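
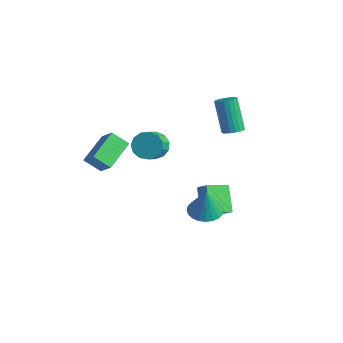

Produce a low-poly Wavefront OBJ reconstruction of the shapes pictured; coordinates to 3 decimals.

v -3.959 -3.311 0.523
v -2.959 -3.391 1.442
v -4.558 -1.535 1.33
v -3.558 -1.616 2.249
v -3.202 -2.704 -0.249
v -2.202 -2.785 0.67
v -3.801 -0.929 0.558
v -2.801 -1.009 1.477
v 0.349 1.522 -3.978
v -0.775 2.204 -2.662
v 0.559 2.987 -4.558
v -0.565 3.669 -3.242
v 1.025 1.631 -3.458
v -0.099 2.313 -2.142
v 1.235 3.096 -4.038
v 0.111 3.778 -2.722
v 2.395 0.059 -1.562
v 3.341 -0.223 -1.722
v 2.645 -0.119 0.222
v 3.382 0.164 -1.689
v 3.272 0.534 -1.637
v 3.029 0.833 -1.573
v 2.689 1.013 -1.508
v 2.305 1.049 -1.45
v 1.934 0.933 -1.41
v 1.634 0.685 -1.393
v 1.45 0.341 -1.402
v 1.409 -0.045 -1.435
v 1.519 -0.416 -1.487
v 1.762 -0.715 -1.551
v 2.101 -0.895 -1.616
v 2.486 -0.931 -1.673
v 2.856 -0.815 -1.714
v 3.157 -0.567 -1.731
v -2.196 0.241 1.074
v -1.581 0.847 1.419
v -1.109 -0.015 2.091
v -1.724 -0.621 1.746
v -1.999 0.864 1.735
v -1.526 0.003 2.407
v -2.479 0.684 1.842
v -2.006 -0.178 2.513
v -2.869 0.362 1.704
v -2.397 -0.499 2.376
v -3.046 0.003 1.367
v -2.574 -0.859 2.038
v -2.953 -0.282 0.937
v -2.481 -1.143 1.608
v -2.62 -0.4 0.55
v -2.147 -1.262 1.221
v -2.152 -0.315 0.33
v -1.679 -1.176 1.001
v -1.698 -0.053 0.346
v -1.226 -0.915 1.017
v -1.402 0.302 0.594
v -0.93 -0.56 1.265
v -1.359 0.637 0.994
v -0.886 -0.224 1.665
v 0.775 3.464 2.434
v 1.28 3.188 2.735
v 0.291 3.479 4.667
v -0.215 3.756 4.366
v 1.352 3.449 2.732
v 0.363 3.74 4.664
v 1.324 3.712 2.678
v 0.334 4.003 4.61
v 1.201 3.932 2.582
v 0.211 4.224 4.514
v 1.004 4.072 2.46
v 0.015 4.363 4.392
v 0.768 4.106 2.334
v -0.222 4.398 4.265
v 0.532 4.03 2.225
v -0.457 4.321 4.156
v 0.339 3.855 2.152
v -0.65 4.147 4.084
v 0.221 3.613 2.128
v -0.768 3.905 4.06
v 0.199 3.346 2.157
v -0.791 3.637 4.089
v 0.276 3.098 2.234
v -0.713 3.39 4.166
v 0.44 2.914 2.345
v -0.55 3.206 4.277
v 0.661 2.825 2.472
v -0.328 3.117 4.404
v 0.902 2.847 2.593
v -0.087 3.138 4.524
v 1.121 2.975 2.685
v 0.132 3.267 4.617
f 2 4 1
f 5 2 1
f 1 4 3
f 3 5 1
f 2 8 4
f 6 2 5
f 6 8 2
f 4 8 3
f 7 5 3
f 3 8 7
f 7 6 5
f 8 6 7
f 10 12 9
f 13 10 9
f 9 12 11
f 11 13 9
f 10 16 12
f 14 10 13
f 14 16 10
f 12 16 11
f 15 13 11
f 11 16 15
f 15 14 13
f 16 14 15
f 18 17 20
f 18 20 19
f 20 17 21
f 20 21 19
f 21 17 22
f 21 22 19
f 22 17 23
f 22 23 19
f 23 17 24
f 23 24 19
f 24 17 25
f 24 25 19
f 25 17 26
f 25 26 19
f 26 17 27
f 26 27 19
f 27 17 28
f 27 28 19
f 28 17 29
f 28 29 19
f 29 17 30
f 29 30 19
f 30 17 31
f 30 31 19
f 31 17 32
f 31 32 19
f 32 17 33
f 32 33 19
f 33 17 34
f 33 34 19
f 34 17 18
f 34 18 19
f 36 35 39
f 36 39 37
f 37 39 40
f 37 40 38
f 39 35 41
f 39 41 40
f 40 41 42
f 40 42 38
f 41 35 43
f 41 43 42
f 42 43 44
f 42 44 38
f 43 35 45
f 43 45 44
f 44 45 46
f 44 46 38
f 45 35 47
f 45 47 46
f 46 47 48
f 46 48 38
f 47 35 49
f 47 49 48
f 48 49 50
f 48 50 38
f 49 35 51
f 49 51 50
f 50 51 52
f 50 52 38
f 51 35 53
f 51 53 52
f 52 53 54
f 52 54 38
f 53 35 55
f 53 55 54
f 54 55 56
f 54 56 38
f 55 35 57
f 55 57 56
f 56 57 58
f 56 58 38
f 57 35 36
f 57 36 58
f 58 36 37
f 58 37 38
f 60 59 63
f 60 63 61
f 61 63 64
f 61 64 62
f 63 59 65
f 63 65 64
f 64 65 66
f 64 66 62
f 65 59 67
f 65 67 66
f 66 67 68
f 66 68 62
f 67 59 69
f 67 69 68
f 68 69 70
f 68 70 62
f 69 59 71
f 69 71 70
f 70 71 72
f 70 72 62
f 71 59 73
f 71 73 72
f 72 73 74
f 72 74 62
f 73 59 75
f 73 75 74
f 74 75 76
f 74 76 62
f 75 59 77
f 75 77 76
f 76 77 78
f 76 78 62
f 77 59 79
f 77 79 78
f 78 79 80
f 78 80 62
f 79 59 81
f 79 81 80
f 80 81 82
f 80 82 62
f 81 59 83
f 81 83 82
f 82 83 84
f 82 84 62
f 83 59 85
f 83 85 84
f 84 85 86
f 84 86 62
f 85 59 87
f 85 87 86
f 86 87 88
f 86 88 62
f 87 59 89
f 87 89 88
f 88 89 90
f 88 90 62
f 89 59 60
f 89 60 90
f 90 60 61
f 90 61 62



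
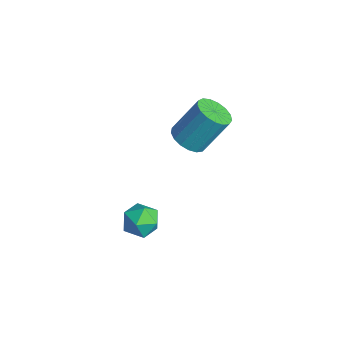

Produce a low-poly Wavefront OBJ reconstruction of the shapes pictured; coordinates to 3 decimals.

v 1.498 -0.757 2.09
v 2.319 -0.642 2.048
v 1.681 -1.718 3.012
v 2.502 -1.603 2.97
v 2.017 -1.016 3.303
v 1.904 -0.423 2.733
v 2.096 -1.937 2.327
v 1.983 -1.344 1.757
v 2.689 -1.371 2.194
v 2.64 -0.802 2.797
v 1.36 -1.558 2.263
v 1.311 -0.989 2.866
v -2.164 2.892 1.865
v -1.671 2.296 2.193
v -1.442 3.373 3.803
v -1.936 3.968 3.475
v -1.415 2.536 1.996
v -1.186 3.613 3.606
v -1.331 2.857 1.77
v -1.102 3.934 3.379
v -1.438 3.186 1.565
v -1.209 4.263 3.174
v -1.711 3.448 1.429
v -1.482 4.525 3.038
v -2.088 3.582 1.393
v -1.859 4.659 3.002
v -2.483 3.558 1.465
v -2.254 4.635 3.074
v -2.805 3.381 1.629
v -2.576 4.458 3.238
v -2.98 3.092 1.847
v -2.751 4.169 3.457
v -2.968 2.757 2.069
v -2.739 3.834 3.679
v -2.772 2.453 2.245
v -2.543 3.53 3.854
v -2.437 2.25 2.334
v -2.208 3.327 3.943
v -2.04 2.193 2.315
v -1.811 3.27 3.924
f 1 12 6
f 1 6 2
f 1 2 8
f 1 8 11
f 1 11 12
f 2 6 10
f 6 12 5
f 12 11 3
f 11 8 7
f 8 2 9
f 4 10 5
f 4 5 3
f 4 3 7
f 4 7 9
f 4 9 10
f 5 10 6
f 3 5 12
f 7 3 11
f 9 7 8
f 10 9 2
f 14 13 17
f 14 17 15
f 15 17 18
f 15 18 16
f 17 13 19
f 17 19 18
f 18 19 20
f 18 20 16
f 19 13 21
f 19 21 20
f 20 21 22
f 20 22 16
f 21 13 23
f 21 23 22
f 22 23 24
f 22 24 16
f 23 13 25
f 23 25 24
f 24 25 26
f 24 26 16
f 25 13 27
f 25 27 26
f 26 27 28
f 26 28 16
f 27 13 29
f 27 29 28
f 28 29 30
f 28 30 16
f 29 13 31
f 29 31 30
f 30 31 32
f 30 32 16
f 31 13 33
f 31 33 32
f 32 33 34
f 32 34 16
f 33 13 35
f 33 35 34
f 34 35 36
f 34 36 16
f 35 13 37
f 35 37 36
f 36 37 38
f 36 38 16
f 37 13 39
f 37 39 38
f 38 39 40
f 38 40 16
f 39 13 14
f 39 14 40
f 40 14 15
f 40 15 16



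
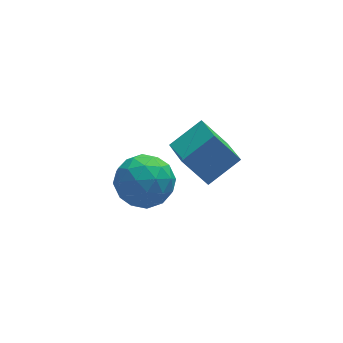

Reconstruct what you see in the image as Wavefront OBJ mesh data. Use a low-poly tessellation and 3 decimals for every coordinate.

v 2.487 1.929 -0.234
v 3.923 2.293 0.641
v 2.475 3.617 -0.916
v 3.911 3.98 -0.041
v 3.429 1.4 -1.559
v 4.865 1.763 -0.684
v 3.417 3.087 -2.241
v 4.853 3.451 -1.366
v -0.699 -0.51 2.706
v 0.318 -0.386 3.349
v 0.002 -2.154 1.911
v 1.019 -2.03 2.554
v -0.019 -2.299 3.112
v -0.453 -1.282 3.603
v 0.773 -1.258 1.657
v 0.339 -0.241 2.148
v 1.228 -0.848 2.7
v 0.738 -1.492 3.599
v -0.418 -1.048 1.661
v -0.908 -1.692 2.56
v -0.253 -0.304 3.097
v 0.573 -2.236 2.163
v -0.038 -2.394 2.491
v 0.56 -2.322 2.868
v -0.705 -0.83 3.247
v -0.108 -0.758 3.624
v -0.306 -1.882 3.485
v 0.428 -1.782 1.636
v 1.025 -1.71 2.013
v -0.24 -0.218 2.392
v 0.358 -0.146 2.769
v 0.626 -0.658 1.775
v 0.88 -0.502 3.094
v 1.293 -1.469 2.626
v 1.148 -1.015 2.099
v 0.893 -0.417 2.388
v 0.592 -0.881 3.622
v 1.005 -1.847 3.155
v 0.394 -2.005 3.483
v 0.139 -1.408 3.772
v 1.127 -1.152 3.241
v -0.685 -0.693 2.105
v -0.272 -1.659 1.638
v 0.181 -1.132 1.488
v -0.074 -0.535 1.777
v -0.973 -1.071 2.634
v -0.56 -2.038 2.166
v -0.573 -2.123 2.872
v -0.828 -1.525 3.161
v -0.807 -1.388 2.019
f 2 4 1
f 5 2 1
f 1 4 3
f 3 5 1
f 2 8 4
f 6 2 5
f 6 8 2
f 4 8 3
f 7 5 3
f 3 8 7
f 7 6 5
f 8 6 7
f 9 46 25
f 46 20 49
f 25 49 14
f 46 49 25
f 9 25 21
f 25 14 26
f 21 26 10
f 25 26 21
f 9 21 30
f 21 10 31
f 30 31 16
f 21 31 30
f 9 30 42
f 30 16 45
f 42 45 19
f 30 45 42
f 9 42 46
f 42 19 50
f 46 50 20
f 42 50 46
f 10 26 37
f 26 14 40
f 37 40 18
f 26 40 37
f 14 49 27
f 49 20 48
f 27 48 13
f 49 48 27
f 20 50 47
f 50 19 43
f 47 43 11
f 50 43 47
f 19 45 44
f 45 16 32
f 44 32 15
f 45 32 44
f 16 31 36
f 31 10 33
f 36 33 17
f 31 33 36
f 12 38 24
f 38 18 39
f 24 39 13
f 38 39 24
f 12 24 22
f 24 13 23
f 22 23 11
f 24 23 22
f 12 22 29
f 22 11 28
f 29 28 15
f 22 28 29
f 12 29 34
f 29 15 35
f 34 35 17
f 29 35 34
f 12 34 38
f 34 17 41
f 38 41 18
f 34 41 38
f 13 39 27
f 39 18 40
f 27 40 14
f 39 40 27
f 11 23 47
f 23 13 48
f 47 48 20
f 23 48 47
f 15 28 44
f 28 11 43
f 44 43 19
f 28 43 44
f 17 35 36
f 35 15 32
f 36 32 16
f 35 32 36
f 18 41 37
f 41 17 33
f 37 33 10
f 41 33 37



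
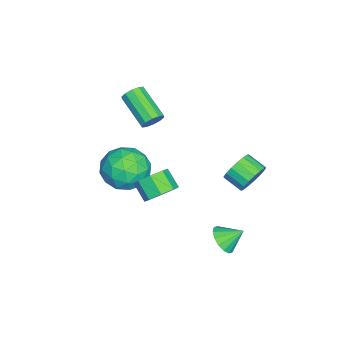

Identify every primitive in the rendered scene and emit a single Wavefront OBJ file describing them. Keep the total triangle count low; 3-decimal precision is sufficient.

v -1.458 -1.381 0.675
v -0.319 -1.688 0.884
v -1.841 -3.192 0.096
v -0.702 -3.499 0.305
v -1.431 -3.241 1.221
v -1.195 -2.122 1.579
v -0.965 -2.758 -0.599
v -0.729 -1.639 -0.241
v -0.014 -2.54 0.097
v -0.302 -2.838 1.222
v -1.858 -2.042 -0.242
v -2.146 -2.34 0.883
v -0.855 -1.375 0.83
v -1.305 -3.505 0.15
v -1.734 -3.353 0.688
v -1.064 -3.534 0.811
v -1.37 -1.63 1.238
v -0.7 -1.811 1.362
v -1.354 -2.724 1.56
v -1.46 -3.069 -0.382
v -0.79 -3.25 -0.258
v -1.096 -1.346 0.169
v -0.426 -1.527 0.292
v -0.806 -2.156 -0.58
v -0.006 -2.057 0.491
v -0.231 -3.121 0.151
v -0.386 -2.686 -0.381
v -0.247 -2.028 -0.17
v -0.176 -2.232 1.152
v -0.401 -3.297 0.812
v -0.829 -3.145 1.35
v -0.69 -2.487 1.56
v 0.004 -2.733 0.69
v -1.759 -1.583 0.168
v -1.984 -2.648 -0.172
v -1.47 -2.393 -0.58
v -1.331 -1.735 -0.37
v -1.929 -1.759 0.829
v -2.154 -2.823 0.489
v -1.913 -2.852 1.15
v -1.774 -2.194 1.361
v -2.164 -2.147 0.29
v -1.871 -1.38 3.261
v -1.415 -1.593 3.528
v -2.473 -2.754 4.407
v -2.929 -2.54 4.139
v -1.542 -1.329 3.723
v -2.6 -2.49 4.602
v -1.794 -1.085 3.742
v -2.853 -2.245 4.621
v -2.076 -0.953 3.577
v -3.135 -2.113 4.456
v -2.279 -0.984 3.291
v -3.338 -2.144 4.17
v -2.327 -1.166 2.993
v -3.385 -2.327 3.872
v -2.2 -1.43 2.798
v -3.258 -2.591 3.677
v -1.947 -1.675 2.779
v -3.006 -2.835 3.658
v -1.665 -1.807 2.944
v -2.724 -2.967 3.823
v -1.462 -1.776 3.23
v -2.521 -2.936 4.109
v 2.273 2.601 -0.3
v 2.735 2.322 0.192
v 2.107 3.419 0.32
v 2.95 2.536 -0.033
v 2.983 2.768 -0.329
v 2.827 2.955 -0.618
v 2.522 3.047 -0.822
v 2.151 3.02 -0.885
v 1.812 2.88 -0.792
v 1.597 2.666 -0.567
v 1.563 2.434 -0.271
v 1.72 2.247 0.018
v 2.025 2.155 0.221
v 2.396 2.182 0.285
v -1.484 3.142 0.534
v -1.038 3.27 1.197
v -1.409 2.426 1.61
v -1.856 2.298 0.946
v -1.371 3.453 1.273
v -1.742 2.61 1.685
v -1.73 3.565 1.179
v -2.101 2.722 1.592
v -2.033 3.581 0.937
v -2.404 2.737 1.35
v -2.21 3.495 0.603
v -2.581 2.651 1.016
v -2.221 3.329 0.253
v -2.592 2.485 0.666
v -2.063 3.12 -0.033
v -2.434 2.276 0.38
v -1.773 2.916 -0.189
v -2.144 2.072 0.224
v -1.416 2.763 -0.179
v -1.788 1.92 0.233
v -1.076 2.698 -0.006
v -1.447 1.854 0.406
v -0.828 2.734 0.29
v -1.2 1.89 0.703
v -0.731 2.864 0.642
v -1.103 2.02 1.055
v -0.807 3.057 0.97
v -1.178 2.213 1.382
v 2.055 -0.066 2.001
v 2.618 0.052 2.543
v 2.107 -0.537 3.201
v 1.545 -0.654 2.659
v 2.178 0.466 2.572
v 1.668 -0.123 3.23
v 1.667 0.569 2.267
v 1.156 -0.02 2.925
v 1.383 0.3 1.806
v 0.872 -0.289 2.464
v 1.493 -0.183 1.459
v 0.982 -0.772 2.117
v 1.932 -0.597 1.43
v 1.422 -1.186 2.088
v 2.444 -0.7 1.735
v 1.933 -1.289 2.393
v 2.728 -0.431 2.196
v 2.217 -1.02 2.854
f 1 38 17
f 38 12 41
f 17 41 6
f 38 41 17
f 1 17 13
f 17 6 18
f 13 18 2
f 17 18 13
f 1 13 22
f 13 2 23
f 22 23 8
f 13 23 22
f 1 22 34
f 22 8 37
f 34 37 11
f 22 37 34
f 1 34 38
f 34 11 42
f 38 42 12
f 34 42 38
f 2 18 29
f 18 6 32
f 29 32 10
f 18 32 29
f 6 41 19
f 41 12 40
f 19 40 5
f 41 40 19
f 12 42 39
f 42 11 35
f 39 35 3
f 42 35 39
f 11 37 36
f 37 8 24
f 36 24 7
f 37 24 36
f 8 23 28
f 23 2 25
f 28 25 9
f 23 25 28
f 4 30 16
f 30 10 31
f 16 31 5
f 30 31 16
f 4 16 14
f 16 5 15
f 14 15 3
f 16 15 14
f 4 14 21
f 14 3 20
f 21 20 7
f 14 20 21
f 4 21 26
f 21 7 27
f 26 27 9
f 21 27 26
f 4 26 30
f 26 9 33
f 30 33 10
f 26 33 30
f 5 31 19
f 31 10 32
f 19 32 6
f 31 32 19
f 3 15 39
f 15 5 40
f 39 40 12
f 15 40 39
f 7 20 36
f 20 3 35
f 36 35 11
f 20 35 36
f 9 27 28
f 27 7 24
f 28 24 8
f 27 24 28
f 10 33 29
f 33 9 25
f 29 25 2
f 33 25 29
f 44 43 47
f 44 47 45
f 45 47 48
f 45 48 46
f 47 43 49
f 47 49 48
f 48 49 50
f 48 50 46
f 49 43 51
f 49 51 50
f 50 51 52
f 50 52 46
f 51 43 53
f 51 53 52
f 52 53 54
f 52 54 46
f 53 43 55
f 53 55 54
f 54 55 56
f 54 56 46
f 55 43 57
f 55 57 56
f 56 57 58
f 56 58 46
f 57 43 59
f 57 59 58
f 58 59 60
f 58 60 46
f 59 43 61
f 59 61 60
f 60 61 62
f 60 62 46
f 61 43 63
f 61 63 62
f 62 63 64
f 62 64 46
f 63 43 44
f 63 44 64
f 64 44 45
f 64 45 46
f 66 65 68
f 66 68 67
f 68 65 69
f 68 69 67
f 69 65 70
f 69 70 67
f 70 65 71
f 70 71 67
f 71 65 72
f 71 72 67
f 72 65 73
f 72 73 67
f 73 65 74
f 73 74 67
f 74 65 75
f 74 75 67
f 75 65 76
f 75 76 67
f 76 65 77
f 76 77 67
f 77 65 78
f 77 78 67
f 78 65 66
f 78 66 67
f 80 79 83
f 80 83 81
f 81 83 84
f 81 84 82
f 83 79 85
f 83 85 84
f 84 85 86
f 84 86 82
f 85 79 87
f 85 87 86
f 86 87 88
f 86 88 82
f 87 79 89
f 87 89 88
f 88 89 90
f 88 90 82
f 89 79 91
f 89 91 90
f 90 91 92
f 90 92 82
f 91 79 93
f 91 93 92
f 92 93 94
f 92 94 82
f 93 79 95
f 93 95 94
f 94 95 96
f 94 96 82
f 95 79 97
f 95 97 96
f 96 97 98
f 96 98 82
f 97 79 99
f 97 99 98
f 98 99 100
f 98 100 82
f 99 79 101
f 99 101 100
f 100 101 102
f 100 102 82
f 101 79 103
f 101 103 102
f 102 103 104
f 102 104 82
f 103 79 105
f 103 105 104
f 104 105 106
f 104 106 82
f 105 79 80
f 105 80 106
f 106 80 81
f 106 81 82
f 108 107 111
f 108 111 109
f 109 111 112
f 109 112 110
f 111 107 113
f 111 113 112
f 112 113 114
f 112 114 110
f 113 107 115
f 113 115 114
f 114 115 116
f 114 116 110
f 115 107 117
f 115 117 116
f 116 117 118
f 116 118 110
f 117 107 119
f 117 119 118
f 118 119 120
f 118 120 110
f 119 107 121
f 119 121 120
f 120 121 122
f 120 122 110
f 121 107 123
f 121 123 122
f 122 123 124
f 122 124 110
f 123 107 108
f 123 108 124
f 124 108 109
f 124 109 110



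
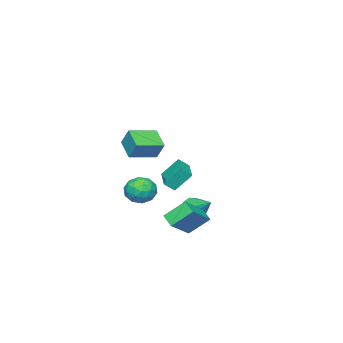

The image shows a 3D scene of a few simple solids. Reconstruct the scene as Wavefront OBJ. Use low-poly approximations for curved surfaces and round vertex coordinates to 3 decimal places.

v 4.169 -0.99 3.624
v 4.319 -0.312 4.735
v 2.577 -0.194 3.352
v 2.727 0.484 4.463
v 4.853 0.116 2.857
v 5.003 0.794 3.968
v 3.261 0.912 2.585
v 3.411 1.59 3.696
v -0.683 -2.87 -3.067
v 0.011 -3.704 -2.817
v -1.871 -3.496 -1.863
v -1.177 -4.33 -1.613
v -0.916 -3.285 -1.328
v -0.182 -2.898 -2.072
v -1.678 -4.302 -2.608
v -0.944 -3.915 -3.352
v -0.603 -4.59 -2.533
v -0.133 -3.961 -1.742
v -1.727 -3.239 -2.938
v -1.257 -2.61 -2.147
v -0.232 -3.232 -3.048
v -1.628 -3.968 -1.632
v -1.475 -3.353 -1.465
v -1.067 -3.844 -1.318
v -0.346 -2.758 -2.61
v 0.063 -3.249 -2.463
v -0.483 -3.002 -1.588
v -1.923 -3.951 -2.217
v -1.514 -4.442 -2.07
v -0.793 -3.356 -3.362
v -0.385 -3.847 -3.215
v -1.377 -4.198 -3.092
v -0.185 -4.243 -2.733
v -0.883 -4.611 -2.026
v -1.177 -4.595 -2.611
v -0.746 -4.367 -3.048
v 0.092 -3.874 -2.268
v -0.606 -4.242 -1.561
v -0.454 -3.627 -1.393
v -0.022 -3.399 -1.831
v -0.27 -4.394 -2.101
v -1.254 -2.958 -3.119
v -1.952 -3.326 -2.412
v -1.838 -3.801 -2.849
v -1.406 -3.573 -3.287
v -0.977 -2.589 -2.654
v -1.675 -2.957 -1.947
v -1.114 -2.833 -1.632
v -0.683 -2.605 -2.069
v -1.59 -2.806 -2.579
v -4.358 -3.747 -2.515
v -4.996 -2.884 -1.236
v -2.873 -2.417 -2.672
v -3.511 -1.553 -1.393
v -3.869 -4.227 -1.947
v -4.507 -3.363 -0.668
v -2.384 -2.896 -2.104
v -3.022 -2.033 -0.825
v -0.459 0.894 -2.71
v -0.047 1.271 -3.416
v -0.161 2.326 -1.77
v -0.648 1.404 -3.427
v -1.161 1.298 -3.103
v -1.345 1.003 -2.595
v -1.115 0.657 -2.141
v -0.578 0.421 -1.953
v 0.014 0.407 -2.12
v 0.385 0.62 -2.562
v 0.361 0.961 -3.074
v 2.327 3.516 -1.285
v 3.936 3.466 -0.184
v 2.689 4.333 -1.777
v 4.298 4.283 -0.676
v 3.062 2.517 -2.404
v 4.671 2.467 -1.303
v 3.424 3.334 -2.896
v 5.033 3.284 -1.795
f 2 4 1
f 5 2 1
f 1 4 3
f 3 5 1
f 2 8 4
f 6 2 5
f 6 8 2
f 4 8 3
f 7 5 3
f 3 8 7
f 7 6 5
f 8 6 7
f 9 46 25
f 46 20 49
f 25 49 14
f 46 49 25
f 9 25 21
f 25 14 26
f 21 26 10
f 25 26 21
f 9 21 30
f 21 10 31
f 30 31 16
f 21 31 30
f 9 30 42
f 30 16 45
f 42 45 19
f 30 45 42
f 9 42 46
f 42 19 50
f 46 50 20
f 42 50 46
f 10 26 37
f 26 14 40
f 37 40 18
f 26 40 37
f 14 49 27
f 49 20 48
f 27 48 13
f 49 48 27
f 20 50 47
f 50 19 43
f 47 43 11
f 50 43 47
f 19 45 44
f 45 16 32
f 44 32 15
f 45 32 44
f 16 31 36
f 31 10 33
f 36 33 17
f 31 33 36
f 12 38 24
f 38 18 39
f 24 39 13
f 38 39 24
f 12 24 22
f 24 13 23
f 22 23 11
f 24 23 22
f 12 22 29
f 22 11 28
f 29 28 15
f 22 28 29
f 12 29 34
f 29 15 35
f 34 35 17
f 29 35 34
f 12 34 38
f 34 17 41
f 38 41 18
f 34 41 38
f 13 39 27
f 39 18 40
f 27 40 14
f 39 40 27
f 11 23 47
f 23 13 48
f 47 48 20
f 23 48 47
f 15 28 44
f 28 11 43
f 44 43 19
f 28 43 44
f 17 35 36
f 35 15 32
f 36 32 16
f 35 32 36
f 18 41 37
f 41 17 33
f 37 33 10
f 41 33 37
f 52 54 51
f 55 52 51
f 51 54 53
f 53 55 51
f 52 58 54
f 56 52 55
f 56 58 52
f 54 58 53
f 57 55 53
f 53 58 57
f 57 56 55
f 58 56 57
f 60 59 62
f 60 62 61
f 62 59 63
f 62 63 61
f 63 59 64
f 63 64 61
f 64 59 65
f 64 65 61
f 65 59 66
f 65 66 61
f 66 59 67
f 66 67 61
f 67 59 68
f 67 68 61
f 68 59 69
f 68 69 61
f 69 59 60
f 69 60 61
f 71 73 70
f 74 71 70
f 70 73 72
f 72 74 70
f 71 77 73
f 75 71 74
f 75 77 71
f 73 77 72
f 76 74 72
f 72 77 76
f 76 75 74
f 77 75 76



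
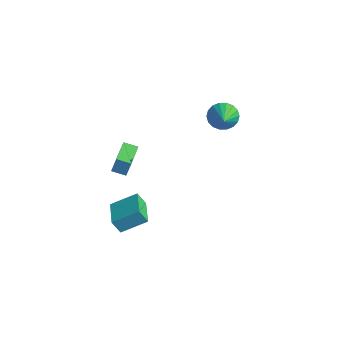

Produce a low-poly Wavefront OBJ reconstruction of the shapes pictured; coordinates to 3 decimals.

v -0.15 -3.871 -3.236
v -0.461 -4.251 -2.342
v 0.585 -2.487 -2.392
v 0.274 -2.867 -1.498
v 1.446 -4.813 -3.082
v 1.135 -5.193 -2.188
v 2.181 -3.429 -2.238
v 1.87 -3.809 -1.344
v -0.764 -3.414 1.699
v -0.681 -3.106 2.668
v -0.139 -2.841 1.463
v -0.056 -2.533 2.432
v 0.656 -4.827 2.028
v 0.739 -4.519 2.997
v 1.281 -4.254 1.792
v 1.364 -3.946 2.761
v -0.327 3.597 1.816
v -0.033 3.148 1.02
v 1.127 2.583 2.924
v 0.209 3.5 1.025
v 0.345 3.872 1.187
v 0.348 4.189 1.474
v 0.217 4.389 1.828
v -0.021 4.432 2.18
v -0.32 4.31 2.46
v -0.62 4.046 2.612
v -0.862 3.694 2.607
v -0.998 3.323 2.445
v -1.001 3.006 2.159
v -0.87 2.806 1.804
v -0.632 2.763 1.452
v -0.333 2.885 1.172
f 2 4 1
f 5 2 1
f 1 4 3
f 3 5 1
f 2 8 4
f 6 2 5
f 6 8 2
f 4 8 3
f 7 5 3
f 3 8 7
f 7 6 5
f 8 6 7
f 10 12 9
f 13 10 9
f 9 12 11
f 11 13 9
f 10 16 12
f 14 10 13
f 14 16 10
f 12 16 11
f 15 13 11
f 11 16 15
f 15 14 13
f 16 14 15
f 18 17 20
f 18 20 19
f 20 17 21
f 20 21 19
f 21 17 22
f 21 22 19
f 22 17 23
f 22 23 19
f 23 17 24
f 23 24 19
f 24 17 25
f 24 25 19
f 25 17 26
f 25 26 19
f 26 17 27
f 26 27 19
f 27 17 28
f 27 28 19
f 28 17 29
f 28 29 19
f 29 17 30
f 29 30 19
f 30 17 31
f 30 31 19
f 31 17 32
f 31 32 19
f 32 17 18
f 32 18 19



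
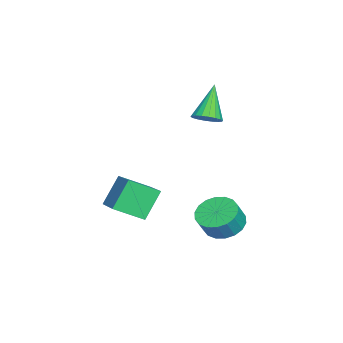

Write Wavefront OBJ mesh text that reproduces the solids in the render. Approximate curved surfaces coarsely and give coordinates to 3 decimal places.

v -0.987 -0.873 2.323
v -0.52 -1.319 2.704
v -2.193 -0.707 3.997
v -0.396 -1.015 2.763
v -0.39 -0.682 2.734
v -0.501 -0.388 2.624
v -0.709 -0.189 2.455
v -0.972 -0.126 2.259
v -1.238 -0.211 2.076
v -1.454 -0.428 1.942
v -1.578 -0.732 1.883
v -1.584 -1.065 1.912
v -1.473 -1.359 2.022
v -1.265 -1.558 2.191
v -1.002 -1.621 2.387
v -0.736 -1.536 2.57
v -0.056 -4.806 -1.283
v 1.621 -3.991 -0.617
v -0.432 -3.4 -2.059
v 1.245 -2.584 -1.393
v 0.795 -5.376 -2.727
v 2.472 -4.56 -2.061
v 0.419 -3.969 -3.503
v 2.096 -3.154 -2.837
v 3.322 0.625 -2.012
v 3.85 1.485 -2.046
v 4.385 1.196 -1.082
v 3.858 0.335 -1.048
v 3.486 1.601 -1.81
v 4.021 1.311 -0.845
v 3.089 1.523 -1.613
v 3.624 1.233 -0.649
v 2.739 1.267 -1.495
v 3.274 0.977 -0.531
v 2.504 0.884 -1.48
v 3.039 0.594 -0.516
v 2.431 0.449 -1.57
v 2.966 0.16 -0.606
v 2.535 0.05 -1.748
v 3.07 -0.24 -0.784
v 2.795 -0.236 -1.978
v 3.33 -0.525 -1.014
v 3.159 -0.351 -2.215
v 3.694 -0.641 -1.25
v 3.556 -0.273 -2.411
v 4.091 -0.563 -1.447
v 3.906 -0.017 -2.529
v 4.441 -0.307 -1.565
v 4.141 0.366 -2.544
v 4.676 0.076 -1.58
v 4.214 0.8 -2.454
v 4.749 0.511 -1.49
v 4.11 1.2 -2.276
v 4.645 0.91 -1.312
f 2 1 4
f 2 4 3
f 4 1 5
f 4 5 3
f 5 1 6
f 5 6 3
f 6 1 7
f 6 7 3
f 7 1 8
f 7 8 3
f 8 1 9
f 8 9 3
f 9 1 10
f 9 10 3
f 10 1 11
f 10 11 3
f 11 1 12
f 11 12 3
f 12 1 13
f 12 13 3
f 13 1 14
f 13 14 3
f 14 1 15
f 14 15 3
f 15 1 16
f 15 16 3
f 16 1 2
f 16 2 3
f 18 20 17
f 21 18 17
f 17 20 19
f 19 21 17
f 18 24 20
f 22 18 21
f 22 24 18
f 20 24 19
f 23 21 19
f 19 24 23
f 23 22 21
f 24 22 23
f 26 25 29
f 26 29 27
f 27 29 30
f 27 30 28
f 29 25 31
f 29 31 30
f 30 31 32
f 30 32 28
f 31 25 33
f 31 33 32
f 32 33 34
f 32 34 28
f 33 25 35
f 33 35 34
f 34 35 36
f 34 36 28
f 35 25 37
f 35 37 36
f 36 37 38
f 36 38 28
f 37 25 39
f 37 39 38
f 38 39 40
f 38 40 28
f 39 25 41
f 39 41 40
f 40 41 42
f 40 42 28
f 41 25 43
f 41 43 42
f 42 43 44
f 42 44 28
f 43 25 45
f 43 45 44
f 44 45 46
f 44 46 28
f 45 25 47
f 45 47 46
f 46 47 48
f 46 48 28
f 47 25 49
f 47 49 48
f 48 49 50
f 48 50 28
f 49 25 51
f 49 51 50
f 50 51 52
f 50 52 28
f 51 25 53
f 51 53 52
f 52 53 54
f 52 54 28
f 53 25 26
f 53 26 54
f 54 26 27
f 54 27 28



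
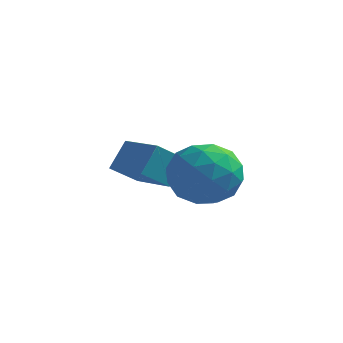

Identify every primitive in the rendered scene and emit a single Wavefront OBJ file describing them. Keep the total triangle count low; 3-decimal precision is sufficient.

v -0.832 -1.465 -3.121
v -0.299 -0.794 -3.989
v 0.939 -2.106 -2.531
v 1.472 -1.435 -3.399
v 0.933 -0.889 -2.45
v -0.161 -0.493 -2.815
v 0.801 -2.407 -3.705
v -0.293 -2.011 -4.07
v 0.71 -1.376 -4.35
v 0.791 -0.438 -3.575
v -0.151 -2.462 -2.945
v -0.07 -1.524 -2.17
v -0.721 -1.073 -3.607
v 1.361 -1.827 -2.913
v 1.044 -1.506 -2.355
v 1.357 -1.112 -2.866
v -0.64 -0.896 -2.917
v -0.327 -0.502 -3.427
v 0.397 -0.558 -2.523
v 0.967 -2.398 -3.093
v 1.28 -2.004 -3.603
v -0.717 -1.788 -3.654
v -0.404 -1.394 -4.165
v 0.243 -2.342 -3.997
v 0.186 -1.021 -4.329
v 1.226 -1.398 -3.982
v 0.832 -1.969 -4.162
v 0.189 -1.736 -4.376
v 0.233 -0.469 -3.874
v 1.274 -0.846 -3.527
v 0.957 -0.525 -2.969
v 0.314 -0.293 -3.184
v 0.826 -0.812 -4.086
v -0.634 -2.054 -2.993
v 0.407 -2.431 -2.646
v 0.326 -2.607 -3.336
v -0.317 -2.375 -3.551
v -0.586 -1.502 -2.538
v 0.454 -1.879 -2.191
v 0.451 -1.164 -2.144
v -0.192 -0.931 -2.358
v -0.186 -2.088 -2.434
v -2.043 -0.882 -3.815
v -1.849 -0.177 -2.851
v -3.5 -0.165 -4.046
v -3.306 0.539 -3.082
v -1.514 -0.039 -4.538
v -1.32 0.665 -3.574
v -2.971 0.677 -4.769
v -2.777 1.382 -3.805
f 1 38 17
f 38 12 41
f 17 41 6
f 38 41 17
f 1 17 13
f 17 6 18
f 13 18 2
f 17 18 13
f 1 13 22
f 13 2 23
f 22 23 8
f 13 23 22
f 1 22 34
f 22 8 37
f 34 37 11
f 22 37 34
f 1 34 38
f 34 11 42
f 38 42 12
f 34 42 38
f 2 18 29
f 18 6 32
f 29 32 10
f 18 32 29
f 6 41 19
f 41 12 40
f 19 40 5
f 41 40 19
f 12 42 39
f 42 11 35
f 39 35 3
f 42 35 39
f 11 37 36
f 37 8 24
f 36 24 7
f 37 24 36
f 8 23 28
f 23 2 25
f 28 25 9
f 23 25 28
f 4 30 16
f 30 10 31
f 16 31 5
f 30 31 16
f 4 16 14
f 16 5 15
f 14 15 3
f 16 15 14
f 4 14 21
f 14 3 20
f 21 20 7
f 14 20 21
f 4 21 26
f 21 7 27
f 26 27 9
f 21 27 26
f 4 26 30
f 26 9 33
f 30 33 10
f 26 33 30
f 5 31 19
f 31 10 32
f 19 32 6
f 31 32 19
f 3 15 39
f 15 5 40
f 39 40 12
f 15 40 39
f 7 20 36
f 20 3 35
f 36 35 11
f 20 35 36
f 9 27 28
f 27 7 24
f 28 24 8
f 27 24 28
f 10 33 29
f 33 9 25
f 29 25 2
f 33 25 29
f 44 46 43
f 47 44 43
f 43 46 45
f 45 47 43
f 44 50 46
f 48 44 47
f 48 50 44
f 46 50 45
f 49 47 45
f 45 50 49
f 49 48 47
f 50 48 49



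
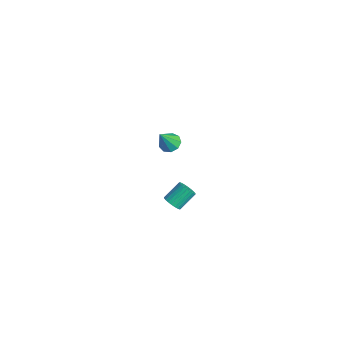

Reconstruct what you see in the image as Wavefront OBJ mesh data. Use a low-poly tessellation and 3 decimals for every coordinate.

v -1.611 -0.046 2.57
v -1.113 -0.186 2.356
v -1.309 -0.674 3.69
v -1.088 0.15 2.538
v -1.307 0.395 2.734
v -1.669 0.433 2.854
v -2.004 0.248 2.84
v -2.155 -0.075 2.7
v -2.052 -0.384 2.499
v -1.742 -0.535 2.331
v -1.372 -0.457 2.274
v -3.189 0.691 -3.878
v -2.985 0.409 -3.491
v -3.166 1.288 -2.756
v -3.371 1.569 -3.142
v -2.82 0.503 -3.563
v -3.001 1.382 -2.828
v -2.712 0.626 -3.683
v -2.893 1.505 -2.948
v -2.676 0.759 -3.832
v -2.857 1.637 -3.097
v -2.718 0.881 -3.989
v -2.899 1.759 -3.253
v -2.833 0.974 -4.128
v -3.014 1.853 -3.393
v -3.001 1.024 -4.23
v -3.182 1.903 -3.494
v -3.198 1.023 -4.277
v -3.379 1.902 -3.542
v -3.394 0.972 -4.264
v -3.575 1.851 -3.529
v -3.559 0.878 -4.192
v -3.74 1.757 -3.457
v -3.667 0.755 -4.072
v -3.848 1.634 -3.337
v -3.703 0.623 -3.923
v -3.884 1.501 -3.188
v -3.661 0.501 -3.767
v -3.842 1.379 -3.031
v -3.546 0.407 -3.627
v -3.727 1.286 -2.892
v -3.378 0.357 -3.526
v -3.559 1.236 -2.79
v -3.181 0.358 -3.478
v -3.362 1.237 -2.743
f 2 1 4
f 2 4 3
f 4 1 5
f 4 5 3
f 5 1 6
f 5 6 3
f 6 1 7
f 6 7 3
f 7 1 8
f 7 8 3
f 8 1 9
f 8 9 3
f 9 1 10
f 9 10 3
f 10 1 11
f 10 11 3
f 11 1 2
f 11 2 3
f 13 12 16
f 13 16 14
f 14 16 17
f 14 17 15
f 16 12 18
f 16 18 17
f 17 18 19
f 17 19 15
f 18 12 20
f 18 20 19
f 19 20 21
f 19 21 15
f 20 12 22
f 20 22 21
f 21 22 23
f 21 23 15
f 22 12 24
f 22 24 23
f 23 24 25
f 23 25 15
f 24 12 26
f 24 26 25
f 25 26 27
f 25 27 15
f 26 12 28
f 26 28 27
f 27 28 29
f 27 29 15
f 28 12 30
f 28 30 29
f 29 30 31
f 29 31 15
f 30 12 32
f 30 32 31
f 31 32 33
f 31 33 15
f 32 12 34
f 32 34 33
f 33 34 35
f 33 35 15
f 34 12 36
f 34 36 35
f 35 36 37
f 35 37 15
f 36 12 38
f 36 38 37
f 37 38 39
f 37 39 15
f 38 12 40
f 38 40 39
f 39 40 41
f 39 41 15
f 40 12 42
f 40 42 41
f 41 42 43
f 41 43 15
f 42 12 44
f 42 44 43
f 43 44 45
f 43 45 15
f 44 12 13
f 44 13 45
f 45 13 14
f 45 14 15



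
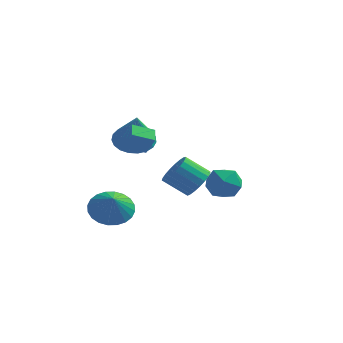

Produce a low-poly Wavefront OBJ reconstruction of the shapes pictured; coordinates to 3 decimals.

v -2.378 -1.786 1.935
v -3.339 -2.239 2.349
v -2.619 -0.989 2.248
v -3.58 -1.442 2.662
v -1.88 -1.998 2.858
v -2.841 -2.451 3.272
v -2.121 -1.201 3.171
v -3.082 -1.654 3.585
v -3.571 -3.318 -1.097
v -2.647 -2.749 -0.999
v -3.229 -4.042 -0.123
v -2.907 -2.529 -0.744
v -3.268 -2.43 -0.543
v -3.676 -2.465 -0.426
v -4.067 -2.631 -0.412
v -4.383 -2.901 -0.501
v -4.575 -3.235 -0.682
v -4.615 -3.581 -0.925
v -4.495 -3.888 -1.195
v -4.235 -4.107 -1.449
v -3.874 -4.207 -1.65
v -3.467 -4.171 -1.767
v -3.075 -4.006 -1.782
v -2.759 -3.736 -1.692
v -2.567 -3.402 -1.512
v -2.527 -3.056 -1.268
v -3.961 1.441 1.316
v -3.17 0.903 0.838
v -3.499 0.459 3.184
v -2.96 1.27 0.979
v -2.924 1.666 1.178
v -3.067 2.023 1.402
v -3.364 2.28 1.61
v -3.765 2.391 1.768
v -4.2 2.339 1.848
v -4.593 2.131 1.836
v -4.877 1.804 1.734
v -5.003 1.414 1.56
v -4.948 1.029 1.344
v -4.723 0.715 1.123
v -4.366 0.527 0.935
v -3.939 0.497 0.814
v -3.516 0.63 0.779
v 1.855 -1.994 1.372
v 2.247 -2.412 0.566
v 0.473 -1.788 0.594
v 0.865 -2.206 -0.212
v 0.685 -2.754 0.591
v 1.539 -2.881 1.072
v 1.181 -1.319 0.088
v 2.035 -1.446 0.569
v 1.83 -1.995 -0.227
v 1.523 -2.881 0.084
v 1.197 -1.319 1.076
v 0.89 -2.205 1.387
v -1.111 2.643 -1.783
v -0.628 2.017 -1.295
v -1.806 1.83 -0.369
v -2.289 2.457 -0.857
v -0.538 2.346 -1.114
v -1.716 2.16 -0.188
v -0.547 2.727 -1.048
v -1.725 2.541 -0.122
v -0.653 3.094 -1.11
v -1.832 2.907 -0.184
v -0.839 3.382 -1.288
v -2.017 3.196 -0.362
v -1.072 3.543 -1.552
v -2.25 3.357 -0.626
v -1.311 3.548 -1.856
v -2.489 3.362 -0.93
v -1.516 3.397 -2.147
v -2.694 3.211 -1.221
v -1.651 3.115 -2.375
v -2.829 2.929 -1.449
v -1.692 2.752 -2.501
v -2.87 2.566 -1.575
v -1.633 2.37 -2.502
v -2.811 2.183 -1.576
v -1.484 2.035 -2.38
v -2.662 1.849 -1.454
v -1.27 1.805 -2.154
v -2.448 1.619 -1.228
v -1.028 1.72 -1.864
v -2.206 1.534 -0.938
v -0.801 1.795 -1.56
v -1.979 1.609 -0.634
f 2 4 1
f 5 2 1
f 1 4 3
f 3 5 1
f 2 8 4
f 6 2 5
f 6 8 2
f 4 8 3
f 7 5 3
f 3 8 7
f 7 6 5
f 8 6 7
f 10 9 12
f 10 12 11
f 12 9 13
f 12 13 11
f 13 9 14
f 13 14 11
f 14 9 15
f 14 15 11
f 15 9 16
f 15 16 11
f 16 9 17
f 16 17 11
f 17 9 18
f 17 18 11
f 18 9 19
f 18 19 11
f 19 9 20
f 19 20 11
f 20 9 21
f 20 21 11
f 21 9 22
f 21 22 11
f 22 9 23
f 22 23 11
f 23 9 24
f 23 24 11
f 24 9 25
f 24 25 11
f 25 9 26
f 25 26 11
f 26 9 10
f 26 10 11
f 28 27 30
f 28 30 29
f 30 27 31
f 30 31 29
f 31 27 32
f 31 32 29
f 32 27 33
f 32 33 29
f 33 27 34
f 33 34 29
f 34 27 35
f 34 35 29
f 35 27 36
f 35 36 29
f 36 27 37
f 36 37 29
f 37 27 38
f 37 38 29
f 38 27 39
f 38 39 29
f 39 27 40
f 39 40 29
f 40 27 41
f 40 41 29
f 41 27 42
f 41 42 29
f 42 27 43
f 42 43 29
f 43 27 28
f 43 28 29
f 44 55 49
f 44 49 45
f 44 45 51
f 44 51 54
f 44 54 55
f 45 49 53
f 49 55 48
f 55 54 46
f 54 51 50
f 51 45 52
f 47 53 48
f 47 48 46
f 47 46 50
f 47 50 52
f 47 52 53
f 48 53 49
f 46 48 55
f 50 46 54
f 52 50 51
f 53 52 45
f 57 56 60
f 57 60 58
f 58 60 61
f 58 61 59
f 60 56 62
f 60 62 61
f 61 62 63
f 61 63 59
f 62 56 64
f 62 64 63
f 63 64 65
f 63 65 59
f 64 56 66
f 64 66 65
f 65 66 67
f 65 67 59
f 66 56 68
f 66 68 67
f 67 68 69
f 67 69 59
f 68 56 70
f 68 70 69
f 69 70 71
f 69 71 59
f 70 56 72
f 70 72 71
f 71 72 73
f 71 73 59
f 72 56 74
f 72 74 73
f 73 74 75
f 73 75 59
f 74 56 76
f 74 76 75
f 75 76 77
f 75 77 59
f 76 56 78
f 76 78 77
f 77 78 79
f 77 79 59
f 78 56 80
f 78 80 79
f 79 80 81
f 79 81 59
f 80 56 82
f 80 82 81
f 81 82 83
f 81 83 59
f 82 56 84
f 82 84 83
f 83 84 85
f 83 85 59
f 84 56 86
f 84 86 85
f 85 86 87
f 85 87 59
f 86 56 57
f 86 57 87
f 87 57 58
f 87 58 59



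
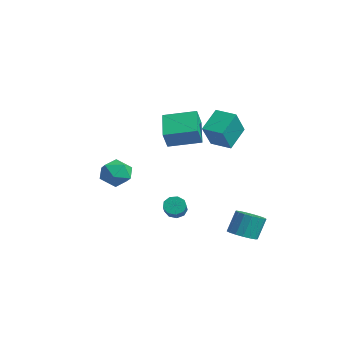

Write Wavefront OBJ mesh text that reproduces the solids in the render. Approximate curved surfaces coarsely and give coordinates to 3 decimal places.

v -2.193 -0.62 0.826
v -3.568 0.049 1.678
v -1.281 0.837 1.155
v -2.656 1.505 2.007
v -1.824 -1.065 1.773
v -3.199 -0.397 2.625
v -0.912 0.391 2.102
v -2.287 1.06 2.954
v -1.569 -2.856 -0.035
v -1.086 -3.513 0.402
v -2.134 -3.887 -0.962
v -1.651 -4.544 -0.525
v -2.357 -4.127 -0.097
v -2.008 -3.49 0.476
v -1.212 -3.91 -1.036
v -0.863 -3.273 -0.463
v -0.865 -4.164 -0.217
v -1.573 -4.299 0.364
v -1.647 -3.101 -0.924
v -2.355 -3.236 -0.343
v 3.631 0.369 -3.283
v 4.319 0.703 -3.371
v 4.217 1.225 -2.185
v 3.529 0.891 -2.097
v 4.083 0.953 -3.501
v 3.98 1.476 -2.315
v 3.742 1.07 -3.582
v 3.64 1.592 -2.396
v 3.377 1.026 -3.594
v 3.274 1.548 -2.408
v 3.069 0.831 -3.535
v 2.967 1.353 -2.349
v 2.891 0.531 -3.418
v 2.788 1.053 -2.232
v 2.882 0.193 -3.27
v 2.779 0.715 -2.084
v 3.044 -0.104 -3.126
v 2.942 0.418 -1.939
v 3.342 -0.293 -3.017
v 3.239 0.229 -1.831
v 3.705 -0.33 -2.969
v 3.603 0.192 -1.783
v 4.052 -0.207 -2.993
v 3.949 0.315 -1.807
v 4.302 0.048 -3.084
v 4.199 0.57 -1.898
v 4.399 0.376 -3.22
v 4.296 0.898 -2.034
v -1.05 -0.745 -3.026
v -0.667 -0.481 -3.371
v 0.413 -1.09 -2.64
v 0.03 -1.355 -2.294
v -0.749 -0.251 -3.059
v 0.332 -0.86 -2.328
v -0.972 -0.252 -2.73
v 0.109 -0.862 -1.999
v -1.231 -0.484 -2.54
v -0.151 -1.094 -1.809
v -1.406 -0.838 -2.577
v -0.326 -1.448 -1.846
v -1.415 -1.149 -2.824
v -0.334 -1.759 -2.093
v -1.252 -1.271 -3.165
v -0.172 -1.88 -2.434
v -0.996 -1.147 -3.441
v 0.085 -1.756 -2.71
v -0.765 -0.835 -3.522
v 0.316 -1.444 -2.791
v 1.912 -0.402 2.235
v 2.584 -1.229 3.508
v 1.407 0.592 3.147
v 2.079 -0.235 4.42
v 2.841 0.175 2.12
v 3.513 -0.652 3.393
v 2.336 1.169 3.032
v 3.008 0.342 4.305
f 2 4 1
f 5 2 1
f 1 4 3
f 3 5 1
f 2 8 4
f 6 2 5
f 6 8 2
f 4 8 3
f 7 5 3
f 3 8 7
f 7 6 5
f 8 6 7
f 9 20 14
f 9 14 10
f 9 10 16
f 9 16 19
f 9 19 20
f 10 14 18
f 14 20 13
f 20 19 11
f 19 16 15
f 16 10 17
f 12 18 13
f 12 13 11
f 12 11 15
f 12 15 17
f 12 17 18
f 13 18 14
f 11 13 20
f 15 11 19
f 17 15 16
f 18 17 10
f 22 21 25
f 22 25 23
f 23 25 26
f 23 26 24
f 25 21 27
f 25 27 26
f 26 27 28
f 26 28 24
f 27 21 29
f 27 29 28
f 28 29 30
f 28 30 24
f 29 21 31
f 29 31 30
f 30 31 32
f 30 32 24
f 31 21 33
f 31 33 32
f 32 33 34
f 32 34 24
f 33 21 35
f 33 35 34
f 34 35 36
f 34 36 24
f 35 21 37
f 35 37 36
f 36 37 38
f 36 38 24
f 37 21 39
f 37 39 38
f 38 39 40
f 38 40 24
f 39 21 41
f 39 41 40
f 40 41 42
f 40 42 24
f 41 21 43
f 41 43 42
f 42 43 44
f 42 44 24
f 43 21 45
f 43 45 44
f 44 45 46
f 44 46 24
f 45 21 47
f 45 47 46
f 46 47 48
f 46 48 24
f 47 21 22
f 47 22 48
f 48 22 23
f 48 23 24
f 50 49 53
f 50 53 51
f 51 53 54
f 51 54 52
f 53 49 55
f 53 55 54
f 54 55 56
f 54 56 52
f 55 49 57
f 55 57 56
f 56 57 58
f 56 58 52
f 57 49 59
f 57 59 58
f 58 59 60
f 58 60 52
f 59 49 61
f 59 61 60
f 60 61 62
f 60 62 52
f 61 49 63
f 61 63 62
f 62 63 64
f 62 64 52
f 63 49 65
f 63 65 64
f 64 65 66
f 64 66 52
f 65 49 67
f 65 67 66
f 66 67 68
f 66 68 52
f 67 49 50
f 67 50 68
f 68 50 51
f 68 51 52
f 70 72 69
f 73 70 69
f 69 72 71
f 71 73 69
f 70 76 72
f 74 70 73
f 74 76 70
f 72 76 71
f 75 73 71
f 71 76 75
f 75 74 73
f 76 74 75



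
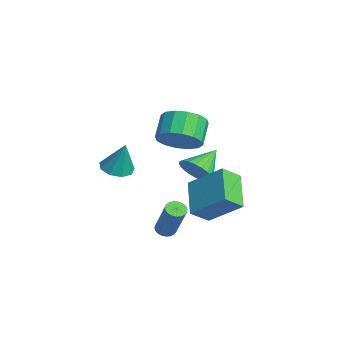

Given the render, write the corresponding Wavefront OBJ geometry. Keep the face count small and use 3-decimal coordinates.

v 2.091 0.39 -2.416
v 2.53 0.285 -2.654
v 3.567 0.505 -0.842
v 3.129 0.61 -0.604
v 2.519 0.496 -2.674
v 3.556 0.716 -0.861
v 2.433 0.688 -2.648
v 3.471 0.909 -0.836
v 2.289 0.829 -2.583
v 3.327 1.05 -0.771
v 2.111 0.894 -2.489
v 3.148 1.115 -0.676
v 1.929 0.872 -2.382
v 2.966 1.093 -0.569
v 1.775 0.766 -2.281
v 2.812 0.987 -0.469
v 1.676 0.595 -2.204
v 2.713 0.816 -0.391
v 1.649 0.389 -2.163
v 2.686 0.61 -0.35
v 1.698 0.183 -2.166
v 2.735 0.404 -0.353
v 1.815 0.012 -2.212
v 2.853 0.233 -0.4
v 1.98 -0.093 -2.294
v 3.018 0.128 -0.481
v 2.164 -0.115 -2.397
v 3.202 0.106 -0.584
v 2.336 -0.049 -2.503
v 3.373 0.171 -0.69
v 2.465 0.092 -2.594
v 3.503 0.313 -0.782
v -1.641 -0.97 -0.116
v -1.073 -0.4 -0.391
v -1.159 -0.65 1.536
v -1.584 -0.14 -0.293
v -2.121 -0.268 -0.112
v -2.434 -0.725 0.068
v -2.375 -1.296 0.161
v -1.973 -1.714 0.125
v -1.415 -1.784 -0.024
v -0.963 -1.473 -0.216
v -0.828 -0.927 -0.361
v 2.207 0.987 3.187
v 2.68 0.428 3.994
v 1.766 0.934 4.88
v 1.293 1.493 4.073
v 2.947 0.926 3.985
v 2.033 1.431 4.871
v 3.015 1.439 3.762
v 2.101 1.945 4.648
v 2.867 1.832 3.385
v 1.952 2.338 4.271
v 2.542 1.998 2.955
v 1.627 2.504 3.841
v 2.127 1.894 2.587
v 1.213 2.399 3.473
v 1.734 1.546 2.38
v 0.82 2.052 3.266
v 1.467 1.049 2.389
v 0.553 1.554 3.275
v 1.399 0.535 2.612
v 0.485 1.041 3.498
v 1.548 0.142 2.989
v 0.633 0.648 3.875
v 1.873 -0.024 3.419
v 0.958 0.482 4.305
v 2.287 0.081 3.787
v 1.373 0.586 4.673
v -1.202 2.728 -0.665
v -0.642 2.534 0.103
v -1.998 3.952 0.225
v -0.435 2.797 -0.075
v -0.346 3.05 -0.342
v -0.387 3.253 -0.659
v -0.552 3.377 -0.976
v -0.816 3.402 -1.246
v -1.139 3.324 -1.428
v -1.471 3.155 -1.493
v -1.763 2.922 -1.433
v -1.969 2.659 -1.255
v -2.058 2.406 -0.988
v -2.017 2.203 -0.672
v -1.852 2.079 -0.354
v -1.589 2.054 -0.084
v -1.266 2.132 0.098
v -0.933 2.301 0.163
v 3.803 1.911 -1.178
v 4.046 0.993 -0.46
v 2.136 2.271 -0.153
v 2.379 1.354 0.565
v 4.861 3.186 0.095
v 5.104 2.269 0.813
v 3.194 3.547 1.12
v 3.437 2.629 1.838
f 2 1 5
f 2 5 3
f 3 5 6
f 3 6 4
f 5 1 7
f 5 7 6
f 6 7 8
f 6 8 4
f 7 1 9
f 7 9 8
f 8 9 10
f 8 10 4
f 9 1 11
f 9 11 10
f 10 11 12
f 10 12 4
f 11 1 13
f 11 13 12
f 12 13 14
f 12 14 4
f 13 1 15
f 13 15 14
f 14 15 16
f 14 16 4
f 15 1 17
f 15 17 16
f 16 17 18
f 16 18 4
f 17 1 19
f 17 19 18
f 18 19 20
f 18 20 4
f 19 1 21
f 19 21 20
f 20 21 22
f 20 22 4
f 21 1 23
f 21 23 22
f 22 23 24
f 22 24 4
f 23 1 25
f 23 25 24
f 24 25 26
f 24 26 4
f 25 1 27
f 25 27 26
f 26 27 28
f 26 28 4
f 27 1 29
f 27 29 28
f 28 29 30
f 28 30 4
f 29 1 31
f 29 31 30
f 30 31 32
f 30 32 4
f 31 1 2
f 31 2 32
f 32 2 3
f 32 3 4
f 34 33 36
f 34 36 35
f 36 33 37
f 36 37 35
f 37 33 38
f 37 38 35
f 38 33 39
f 38 39 35
f 39 33 40
f 39 40 35
f 40 33 41
f 40 41 35
f 41 33 42
f 41 42 35
f 42 33 43
f 42 43 35
f 43 33 34
f 43 34 35
f 45 44 48
f 45 48 46
f 46 48 49
f 46 49 47
f 48 44 50
f 48 50 49
f 49 50 51
f 49 51 47
f 50 44 52
f 50 52 51
f 51 52 53
f 51 53 47
f 52 44 54
f 52 54 53
f 53 54 55
f 53 55 47
f 54 44 56
f 54 56 55
f 55 56 57
f 55 57 47
f 56 44 58
f 56 58 57
f 57 58 59
f 57 59 47
f 58 44 60
f 58 60 59
f 59 60 61
f 59 61 47
f 60 44 62
f 60 62 61
f 61 62 63
f 61 63 47
f 62 44 64
f 62 64 63
f 63 64 65
f 63 65 47
f 64 44 66
f 64 66 65
f 65 66 67
f 65 67 47
f 66 44 68
f 66 68 67
f 67 68 69
f 67 69 47
f 68 44 45
f 68 45 69
f 69 45 46
f 69 46 47
f 71 70 73
f 71 73 72
f 73 70 74
f 73 74 72
f 74 70 75
f 74 75 72
f 75 70 76
f 75 76 72
f 76 70 77
f 76 77 72
f 77 70 78
f 77 78 72
f 78 70 79
f 78 79 72
f 79 70 80
f 79 80 72
f 80 70 81
f 80 81 72
f 81 70 82
f 81 82 72
f 82 70 83
f 82 83 72
f 83 70 84
f 83 84 72
f 84 70 85
f 84 85 72
f 85 70 86
f 85 86 72
f 86 70 87
f 86 87 72
f 87 70 71
f 87 71 72
f 89 91 88
f 92 89 88
f 88 91 90
f 90 92 88
f 89 95 91
f 93 89 92
f 93 95 89
f 91 95 90
f 94 92 90
f 90 95 94
f 94 93 92
f 95 93 94



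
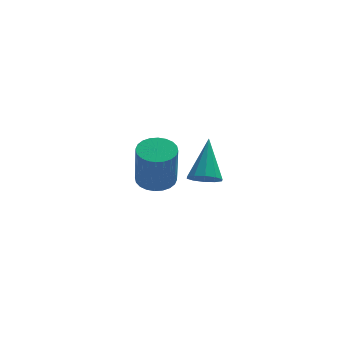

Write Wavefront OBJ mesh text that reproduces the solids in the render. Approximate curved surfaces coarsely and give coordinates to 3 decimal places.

v 2.111 -3.197 1.055
v 2.49 -2.929 0.707
v 2.429 -2.123 2.225
v 2.169 -2.78 0.656
v 1.825 -2.789 0.758
v 1.591 -2.955 0.973
v 1.556 -3.213 1.22
v 1.733 -3.465 1.403
v 2.054 -3.615 1.453
v 2.398 -3.605 1.351
v 2.632 -3.44 1.136
v 2.667 -3.182 0.89
v 1.214 1.151 -1.557
v 1.603 0.574 -1.7
v 1.574 0.133 -0.007
v 1.186 0.709 0.137
v 1.8 0.761 -1.648
v 1.772 0.319 0.045
v 1.909 1.007 -1.582
v 1.881 0.566 0.111
v 1.912 1.275 -1.512
v 1.883 0.834 0.181
v 1.808 1.524 -1.449
v 1.78 1.083 0.244
v 1.615 1.716 -1.402
v 1.586 1.275 0.291
v 1.36 1.823 -1.379
v 1.331 1.381 0.314
v 1.083 1.826 -1.383
v 1.054 1.385 0.311
v 0.826 1.727 -1.413
v 0.797 1.286 0.28
v 0.628 1.541 -1.465
v 0.6 1.099 0.228
v 0.519 1.294 -1.531
v 0.491 0.853 0.162
v 0.517 1.026 -1.601
v 0.488 0.585 0.092
v 0.62 0.777 -1.664
v 0.592 0.336 0.029
v 0.814 0.585 -1.711
v 0.785 0.144 -0.018
v 1.069 0.479 -1.734
v 1.04 0.037 -0.041
v 1.346 0.475 -1.731
v 1.317 0.034 -0.037
f 2 1 4
f 2 4 3
f 4 1 5
f 4 5 3
f 5 1 6
f 5 6 3
f 6 1 7
f 6 7 3
f 7 1 8
f 7 8 3
f 8 1 9
f 8 9 3
f 9 1 10
f 9 10 3
f 10 1 11
f 10 11 3
f 11 1 12
f 11 12 3
f 12 1 2
f 12 2 3
f 14 13 17
f 14 17 15
f 15 17 18
f 15 18 16
f 17 13 19
f 17 19 18
f 18 19 20
f 18 20 16
f 19 13 21
f 19 21 20
f 20 21 22
f 20 22 16
f 21 13 23
f 21 23 22
f 22 23 24
f 22 24 16
f 23 13 25
f 23 25 24
f 24 25 26
f 24 26 16
f 25 13 27
f 25 27 26
f 26 27 28
f 26 28 16
f 27 13 29
f 27 29 28
f 28 29 30
f 28 30 16
f 29 13 31
f 29 31 30
f 30 31 32
f 30 32 16
f 31 13 33
f 31 33 32
f 32 33 34
f 32 34 16
f 33 13 35
f 33 35 34
f 34 35 36
f 34 36 16
f 35 13 37
f 35 37 36
f 36 37 38
f 36 38 16
f 37 13 39
f 37 39 38
f 38 39 40
f 38 40 16
f 39 13 41
f 39 41 40
f 40 41 42
f 40 42 16
f 41 13 43
f 41 43 42
f 42 43 44
f 42 44 16
f 43 13 45
f 43 45 44
f 44 45 46
f 44 46 16
f 45 13 14
f 45 14 46
f 46 14 15
f 46 15 16



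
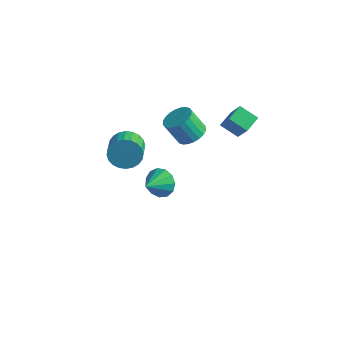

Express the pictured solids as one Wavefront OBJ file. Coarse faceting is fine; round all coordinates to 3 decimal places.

v 0.191 3.23 1.078
v 0.192 4.086 1.385
v 1.098 3.407 0.58
v 1.099 4.264 0.887
v 1.041 2.736 2.453
v 1.042 3.593 2.76
v 1.948 2.914 1.955
v 1.949 3.77 2.262
v -1.924 -1.095 1.7
v -1.616 -0.588 2.28
v -0.988 -1.518 2.76
v -1.296 -2.025 2.18
v -1.885 -0.694 2.426
v -1.257 -1.624 2.905
v -2.16 -0.862 2.461
v -1.532 -1.792 2.941
v -2.399 -1.065 2.38
v -1.771 -1.995 2.86
v -2.565 -1.273 2.196
v -1.937 -2.202 2.676
v -2.635 -1.453 1.936
v -2.007 -2.383 2.416
v -2.595 -1.579 1.641
v -1.967 -2.509 2.12
v -2.454 -1.632 1.354
v -1.826 -2.561 1.833
v -2.232 -1.602 1.12
v -1.604 -2.532 1.6
v -1.963 -1.496 0.975
v -1.335 -2.426 1.454
v -1.688 -1.328 0.939
v -1.06 -2.258 1.419
v -1.449 -1.125 1.02
v -0.821 -2.055 1.5
v -1.283 -0.918 1.204
v -0.655 -1.847 1.684
v -1.213 -0.737 1.464
v -0.585 -1.667 1.944
v -1.253 -0.611 1.76
v -0.625 -1.541 2.239
v -1.394 -0.559 2.047
v -0.766 -1.488 2.526
v -0.125 1.431 1.645
v 0.306 1.95 2.016
v -0.304 1.648 3.147
v -0.735 1.129 2.775
v 0.07 2.118 1.933
v -0.54 1.815 3.064
v -0.195 2.18 1.807
v -0.805 1.878 2.938
v -0.449 2.129 1.656
v -1.06 1.827 2.787
v -0.655 1.972 1.503
v -1.265 1.67 2.634
v -0.779 1.732 1.372
v -1.389 1.43 2.503
v -0.804 1.446 1.282
v -1.414 1.144 2.413
v -0.726 1.158 1.248
v -1.336 0.856 2.378
v -0.556 0.912 1.273
v -1.166 0.61 2.404
v -0.32 0.745 1.356
v -0.93 0.442 2.487
v -0.055 0.682 1.482
v -0.665 0.38 2.613
v 0.2 0.733 1.633
v -0.411 0.431 2.764
v 0.405 0.89 1.786
v -0.205 0.588 2.917
v 0.529 1.13 1.917
v -0.081 0.828 3.048
v 0.554 1.416 2.007
v -0.056 1.114 3.138
v 0.476 1.704 2.042
v -0.134 1.402 3.172
v -2.298 1.859 -3.937
v -1.531 2.026 -3.639
v -2.302 0.701 -3.283
v -1.838 2.204 -3.326
v -2.291 2.272 -3.206
v -2.746 2.21 -3.319
v -3.059 2.036 -3.628
v -3.131 1.805 -4.036
v -2.938 1.592 -4.412
v -2.543 1.463 -4.637
v -2.069 1.46 -4.641
v -1.669 1.584 -4.421
v -1.468 1.794 -4.047
f 2 4 1
f 5 2 1
f 1 4 3
f 3 5 1
f 2 8 4
f 6 2 5
f 6 8 2
f 4 8 3
f 7 5 3
f 3 8 7
f 7 6 5
f 8 6 7
f 10 9 13
f 10 13 11
f 11 13 14
f 11 14 12
f 13 9 15
f 13 15 14
f 14 15 16
f 14 16 12
f 15 9 17
f 15 17 16
f 16 17 18
f 16 18 12
f 17 9 19
f 17 19 18
f 18 19 20
f 18 20 12
f 19 9 21
f 19 21 20
f 20 21 22
f 20 22 12
f 21 9 23
f 21 23 22
f 22 23 24
f 22 24 12
f 23 9 25
f 23 25 24
f 24 25 26
f 24 26 12
f 25 9 27
f 25 27 26
f 26 27 28
f 26 28 12
f 27 9 29
f 27 29 28
f 28 29 30
f 28 30 12
f 29 9 31
f 29 31 30
f 30 31 32
f 30 32 12
f 31 9 33
f 31 33 32
f 32 33 34
f 32 34 12
f 33 9 35
f 33 35 34
f 34 35 36
f 34 36 12
f 35 9 37
f 35 37 36
f 36 37 38
f 36 38 12
f 37 9 39
f 37 39 38
f 38 39 40
f 38 40 12
f 39 9 41
f 39 41 40
f 40 41 42
f 40 42 12
f 41 9 10
f 41 10 42
f 42 10 11
f 42 11 12
f 44 43 47
f 44 47 45
f 45 47 48
f 45 48 46
f 47 43 49
f 47 49 48
f 48 49 50
f 48 50 46
f 49 43 51
f 49 51 50
f 50 51 52
f 50 52 46
f 51 43 53
f 51 53 52
f 52 53 54
f 52 54 46
f 53 43 55
f 53 55 54
f 54 55 56
f 54 56 46
f 55 43 57
f 55 57 56
f 56 57 58
f 56 58 46
f 57 43 59
f 57 59 58
f 58 59 60
f 58 60 46
f 59 43 61
f 59 61 60
f 60 61 62
f 60 62 46
f 61 43 63
f 61 63 62
f 62 63 64
f 62 64 46
f 63 43 65
f 63 65 64
f 64 65 66
f 64 66 46
f 65 43 67
f 65 67 66
f 66 67 68
f 66 68 46
f 67 43 69
f 67 69 68
f 68 69 70
f 68 70 46
f 69 43 71
f 69 71 70
f 70 71 72
f 70 72 46
f 71 43 73
f 71 73 72
f 72 73 74
f 72 74 46
f 73 43 75
f 73 75 74
f 74 75 76
f 74 76 46
f 75 43 44
f 75 44 76
f 76 44 45
f 76 45 46
f 78 77 80
f 78 80 79
f 80 77 81
f 80 81 79
f 81 77 82
f 81 82 79
f 82 77 83
f 82 83 79
f 83 77 84
f 83 84 79
f 84 77 85
f 84 85 79
f 85 77 86
f 85 86 79
f 86 77 87
f 86 87 79
f 87 77 88
f 87 88 79
f 88 77 89
f 88 89 79
f 89 77 78
f 89 78 79



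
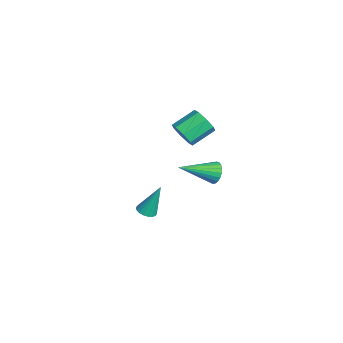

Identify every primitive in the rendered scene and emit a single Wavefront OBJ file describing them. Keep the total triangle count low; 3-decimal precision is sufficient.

v 3.89 -3.23 0.23
v 4.371 -3.007 0.126
v 3.93 -2.53 1.93
v 4.217 -2.835 0.059
v 3.998 -2.742 0.026
v 3.758 -2.745 0.033
v 3.544 -2.845 0.079
v 3.399 -3.02 0.154
v 3.351 -3.238 0.245
v 3.41 -3.454 0.333
v 3.564 -3.625 0.4
v 3.783 -3.719 0.433
v 4.023 -3.715 0.426
v 4.237 -3.616 0.38
v 4.382 -3.44 0.305
v 4.43 -3.223 0.214
v -0.28 0.897 -0.516
v 0.066 1.174 0.026
v -0.02 -1.057 0.316
v -0.209 1.178 0.121
v -0.496 1.133 0.107
v -0.746 1.048 -0.016
v -0.915 0.937 -0.224
v -0.975 0.818 -0.484
v -0.914 0.714 -0.748
v -0.744 0.641 -0.973
v -0.494 0.612 -1.119
v -0.206 0.633 -1.16
v 0.068 0.699 -1.09
v 0.283 0.8 -0.921
v 0.4 0.917 -0.681
v 0.399 1.031 -0.413
v 0.281 1.122 -0.163
v -2.719 -0.416 0.799
v -2.059 -0.452 1.317
v -2.541 0.819 2.019
v -3.201 0.856 1.501
v -1.936 -0.112 0.786
v -2.418 1.159 1.488
v -2.272 0.051 0.262
v -2.753 1.322 0.964
v -2.87 -0.06 0.053
v -3.351 1.211 0.755
v -3.379 -0.379 0.281
v -3.861 0.892 0.983
v -3.502 -0.719 0.812
v -3.984 0.552 1.514
v -3.167 -0.882 1.336
v -3.648 0.389 2.038
v -2.569 -0.771 1.545
v -3.05 0.5 2.247
f 2 1 4
f 2 4 3
f 4 1 5
f 4 5 3
f 5 1 6
f 5 6 3
f 6 1 7
f 6 7 3
f 7 1 8
f 7 8 3
f 8 1 9
f 8 9 3
f 9 1 10
f 9 10 3
f 10 1 11
f 10 11 3
f 11 1 12
f 11 12 3
f 12 1 13
f 12 13 3
f 13 1 14
f 13 14 3
f 14 1 15
f 14 15 3
f 15 1 16
f 15 16 3
f 16 1 2
f 16 2 3
f 18 17 20
f 18 20 19
f 20 17 21
f 20 21 19
f 21 17 22
f 21 22 19
f 22 17 23
f 22 23 19
f 23 17 24
f 23 24 19
f 24 17 25
f 24 25 19
f 25 17 26
f 25 26 19
f 26 17 27
f 26 27 19
f 27 17 28
f 27 28 19
f 28 17 29
f 28 29 19
f 29 17 30
f 29 30 19
f 30 17 31
f 30 31 19
f 31 17 32
f 31 32 19
f 32 17 33
f 32 33 19
f 33 17 18
f 33 18 19
f 35 34 38
f 35 38 36
f 36 38 39
f 36 39 37
f 38 34 40
f 38 40 39
f 39 40 41
f 39 41 37
f 40 34 42
f 40 42 41
f 41 42 43
f 41 43 37
f 42 34 44
f 42 44 43
f 43 44 45
f 43 45 37
f 44 34 46
f 44 46 45
f 45 46 47
f 45 47 37
f 46 34 48
f 46 48 47
f 47 48 49
f 47 49 37
f 48 34 50
f 48 50 49
f 49 50 51
f 49 51 37
f 50 34 35
f 50 35 51
f 51 35 36
f 51 36 37



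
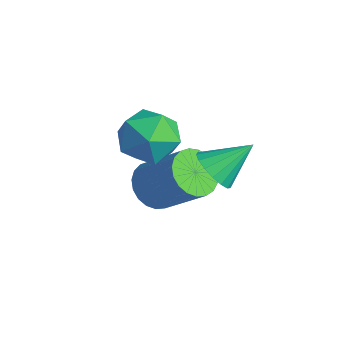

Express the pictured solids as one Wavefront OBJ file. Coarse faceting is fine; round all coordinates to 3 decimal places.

v -2.68 -0.035 -0.732
v -2.015 -0.389 -1.205
v -0.714 0.26 0.14
v -1.38 0.615 0.612
v -2.037 -0.048 -1.348
v -0.737 0.601 -0.003
v -2.171 0.295 -1.384
v -0.871 0.944 -0.039
v -2.393 0.581 -1.307
v -1.093 1.23 0.037
v -2.665 0.761 -1.131
v -1.364 1.41 0.213
v -2.939 0.803 -0.886
v -1.639 1.452 0.458
v -3.168 0.7 -0.615
v -1.868 1.349 0.73
v -3.314 0.47 -0.364
v -2.013 1.12 0.981
v -3.349 0.153 -0.176
v -2.049 0.803 1.168
v -3.269 -0.196 -0.085
v -1.969 0.453 1.26
v -3.087 -0.518 -0.105
v -1.787 0.131 1.239
v -2.835 -0.756 -0.234
v -1.534 -0.107 1.11
v -2.556 -0.869 -0.45
v -1.255 -0.22 0.895
v -2.298 -0.838 -0.714
v -0.998 -0.189 0.631
v -2.107 -0.668 -0.981
v -0.806 -0.019 0.364
v -2.525 -0.303 2.085
v -1.472 -0.134 1.843
v -2.048 -1.366 3.417
v -0.995 -1.197 3.175
v -1.598 -0.384 3.59
v -1.893 0.272 2.767
v -1.627 -1.772 2.493
v -1.922 -1.116 1.67
v -0.917 -1.042 2.095
v -0.899 -0.184 2.773
v -2.621 -1.316 2.487
v -2.603 -0.458 3.165
v -0.323 0.584 1.539
v -0.024 0.091 2.08
v -0.017 1.756 2.441
v 0.274 0.179 1.864
v 0.434 0.361 1.573
v 0.422 0.593 1.275
v 0.239 0.823 1.038
v -0.073 0.999 0.915
v -0.442 1.079 0.936
v -0.783 1.046 1.094
v -1.02 0.907 1.355
v -1.096 0.694 1.658
v -0.995 0.456 1.934
v -0.74 0.247 2.119
v -0.39 0.115 2.172
f 2 1 5
f 2 5 3
f 3 5 6
f 3 6 4
f 5 1 7
f 5 7 6
f 6 7 8
f 6 8 4
f 7 1 9
f 7 9 8
f 8 9 10
f 8 10 4
f 9 1 11
f 9 11 10
f 10 11 12
f 10 12 4
f 11 1 13
f 11 13 12
f 12 13 14
f 12 14 4
f 13 1 15
f 13 15 14
f 14 15 16
f 14 16 4
f 15 1 17
f 15 17 16
f 16 17 18
f 16 18 4
f 17 1 19
f 17 19 18
f 18 19 20
f 18 20 4
f 19 1 21
f 19 21 20
f 20 21 22
f 20 22 4
f 21 1 23
f 21 23 22
f 22 23 24
f 22 24 4
f 23 1 25
f 23 25 24
f 24 25 26
f 24 26 4
f 25 1 27
f 25 27 26
f 26 27 28
f 26 28 4
f 27 1 29
f 27 29 28
f 28 29 30
f 28 30 4
f 29 1 31
f 29 31 30
f 30 31 32
f 30 32 4
f 31 1 2
f 31 2 32
f 32 2 3
f 32 3 4
f 33 44 38
f 33 38 34
f 33 34 40
f 33 40 43
f 33 43 44
f 34 38 42
f 38 44 37
f 44 43 35
f 43 40 39
f 40 34 41
f 36 42 37
f 36 37 35
f 36 35 39
f 36 39 41
f 36 41 42
f 37 42 38
f 35 37 44
f 39 35 43
f 41 39 40
f 42 41 34
f 46 45 48
f 46 48 47
f 48 45 49
f 48 49 47
f 49 45 50
f 49 50 47
f 50 45 51
f 50 51 47
f 51 45 52
f 51 52 47
f 52 45 53
f 52 53 47
f 53 45 54
f 53 54 47
f 54 45 55
f 54 55 47
f 55 45 56
f 55 56 47
f 56 45 57
f 56 57 47
f 57 45 58
f 57 58 47
f 58 45 59
f 58 59 47
f 59 45 46
f 59 46 47



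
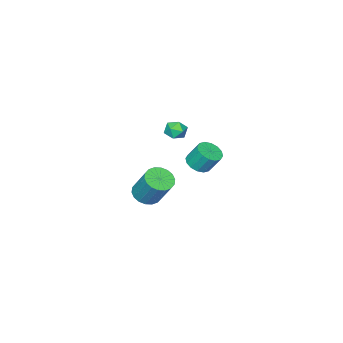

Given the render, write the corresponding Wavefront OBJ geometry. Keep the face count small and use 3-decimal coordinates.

v 2.378 3.236 1.669
v 2.859 2.767 2.045
v 2.642 3.415 3.128
v 2.162 3.884 2.751
v 3.088 3.066 1.913
v 2.871 3.713 2.996
v 3.127 3.409 1.715
v 2.91 4.057 2.798
v 2.966 3.707 1.505
v 2.749 4.354 2.588
v 2.647 3.878 1.339
v 2.43 4.526 2.422
v 2.256 3.878 1.261
v 2.039 4.525 2.344
v 1.898 3.705 1.292
v 1.681 4.353 2.375
v 1.669 3.407 1.424
v 1.452 4.054 2.507
v 1.63 3.063 1.622
v 1.413 3.711 2.705
v 1.791 2.766 1.832
v 1.574 3.413 2.915
v 2.11 2.594 1.998
v 1.893 3.242 3.081
v 2.501 2.595 2.076
v 2.284 3.242 3.159
v 1.895 1.527 3.19
v 2.271 2.107 3.121
v 2.589 1.173 3.999
v 2.965 1.753 3.93
v 2.324 1.784 4.195
v 1.895 2.002 3.696
v 2.965 1.278 3.424
v 2.536 1.496 2.925
v 2.932 1.953 3.266
v 2.536 2.265 3.743
v 2.324 1.015 3.377
v 1.928 1.327 3.854
v 0.143 -2.859 -4.439
v 0.64 -3.52 -4.036
v 0.794 -2.322 -2.258
v 0.297 -1.661 -2.661
v 0.926 -3.289 -4.217
v 1.079 -2.09 -2.439
v 1.056 -2.972 -4.442
v 1.21 -1.774 -2.663
v 1.006 -2.634 -4.666
v 1.159 -1.435 -2.888
v 0.784 -2.339 -4.845
v 0.938 -1.141 -3.067
v 0.436 -2.148 -4.944
v 0.59 -0.949 -3.166
v 0.03 -2.098 -4.943
v 0.184 -0.899 -3.164
v -0.354 -2.198 -4.842
v -0.2 -1 -3.064
v -0.639 -2.43 -4.661
v -0.486 -1.231 -2.883
v -0.77 -2.746 -4.437
v -0.616 -1.548 -2.658
v -0.719 -3.085 -4.212
v -0.566 -1.886 -2.434
v -0.498 -3.379 -4.033
v -0.344 -2.181 -2.255
v -0.15 -3.571 -3.934
v 0.004 -2.372 -2.156
v 0.256 -3.621 -3.936
v 0.41 -2.422 -2.157
f 2 1 5
f 2 5 3
f 3 5 6
f 3 6 4
f 5 1 7
f 5 7 6
f 6 7 8
f 6 8 4
f 7 1 9
f 7 9 8
f 8 9 10
f 8 10 4
f 9 1 11
f 9 11 10
f 10 11 12
f 10 12 4
f 11 1 13
f 11 13 12
f 12 13 14
f 12 14 4
f 13 1 15
f 13 15 14
f 14 15 16
f 14 16 4
f 15 1 17
f 15 17 16
f 16 17 18
f 16 18 4
f 17 1 19
f 17 19 18
f 18 19 20
f 18 20 4
f 19 1 21
f 19 21 20
f 20 21 22
f 20 22 4
f 21 1 23
f 21 23 22
f 22 23 24
f 22 24 4
f 23 1 25
f 23 25 24
f 24 25 26
f 24 26 4
f 25 1 2
f 25 2 26
f 26 2 3
f 26 3 4
f 27 38 32
f 27 32 28
f 27 28 34
f 27 34 37
f 27 37 38
f 28 32 36
f 32 38 31
f 38 37 29
f 37 34 33
f 34 28 35
f 30 36 31
f 30 31 29
f 30 29 33
f 30 33 35
f 30 35 36
f 31 36 32
f 29 31 38
f 33 29 37
f 35 33 34
f 36 35 28
f 40 39 43
f 40 43 41
f 41 43 44
f 41 44 42
f 43 39 45
f 43 45 44
f 44 45 46
f 44 46 42
f 45 39 47
f 45 47 46
f 46 47 48
f 46 48 42
f 47 39 49
f 47 49 48
f 48 49 50
f 48 50 42
f 49 39 51
f 49 51 50
f 50 51 52
f 50 52 42
f 51 39 53
f 51 53 52
f 52 53 54
f 52 54 42
f 53 39 55
f 53 55 54
f 54 55 56
f 54 56 42
f 55 39 57
f 55 57 56
f 56 57 58
f 56 58 42
f 57 39 59
f 57 59 58
f 58 59 60
f 58 60 42
f 59 39 61
f 59 61 60
f 60 61 62
f 60 62 42
f 61 39 63
f 61 63 62
f 62 63 64
f 62 64 42
f 63 39 65
f 63 65 64
f 64 65 66
f 64 66 42
f 65 39 67
f 65 67 66
f 66 67 68
f 66 68 42
f 67 39 40
f 67 40 68
f 68 40 41
f 68 41 42



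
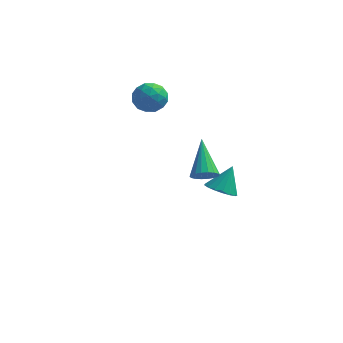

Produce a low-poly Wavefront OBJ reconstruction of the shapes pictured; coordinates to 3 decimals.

v 4.058 -3.588 1.52
v 4.537 -3.81 1.964
v 3.582 -1.972 2.84
v 4.694 -3.617 1.784
v 4.725 -3.418 1.552
v 4.624 -3.253 1.314
v 4.411 -3.154 1.116
v 4.128 -3.142 0.999
v 3.83 -3.217 0.984
v 3.578 -3.366 1.076
v 3.421 -3.559 1.256
v 3.39 -3.758 1.488
v 3.491 -3.923 1.726
v 3.704 -4.022 1.924
v 3.987 -4.035 2.042
v 4.285 -3.959 2.056
v 3.728 2.253 -3.876
v 4.102 2.874 -4.376
v 4.172 3.027 -2.584
v 3.707 3.011 -4.323
v 3.317 2.975 -4.167
v 3.022 2.773 -3.945
v 2.888 2.453 -3.707
v 2.947 2.086 -3.508
v 3.184 1.758 -3.393
v 3.547 1.543 -3.389
v 3.951 1.491 -3.496
v 4.304 1.614 -3.691
v 4.525 1.883 -3.928
v 4.563 2.237 -4.153
v 4.411 2.594 -4.315
v -0.084 2.595 2.978
v 0.78 2.354 3.247
v -0.2 1.306 2.193
v 0.664 1.065 2.462
v -0.032 1.086 3.087
v 0.04 1.883 3.572
v 0.54 1.777 1.868
v 0.612 2.574 2.353
v 1.165 1.849 2.56
v 0.812 1.422 3.314
v -0.232 2.238 2.126
v -0.585 1.811 2.88
v 0.358 2.588 3.182
v 0.222 1.072 2.258
v -0.187 1.084 2.626
v 0.321 0.943 2.784
v -0.077 2.311 3.373
v 0.431 2.169 3.531
v -0.046 1.424 3.437
v 0.149 1.491 1.909
v 0.657 1.349 2.067
v 0.259 2.717 2.656
v 0.767 2.576 2.814
v 0.626 2.236 2.003
v 1.092 2.149 2.936
v 1.024 1.391 2.474
v 0.952 1.81 2.125
v 0.994 2.278 2.41
v 0.884 1.898 3.379
v 0.817 1.14 2.917
v 0.408 1.152 3.285
v 0.45 1.621 3.57
v 1.111 1.601 2.975
v -0.237 2.52 2.523
v -0.304 1.762 2.061
v 0.13 2.039 1.87
v 0.172 2.508 2.155
v -0.444 2.269 2.966
v -0.512 1.511 2.504
v -0.414 1.382 3.03
v -0.372 1.85 3.315
v -0.531 2.059 2.465
f 2 1 4
f 2 4 3
f 4 1 5
f 4 5 3
f 5 1 6
f 5 6 3
f 6 1 7
f 6 7 3
f 7 1 8
f 7 8 3
f 8 1 9
f 8 9 3
f 9 1 10
f 9 10 3
f 10 1 11
f 10 11 3
f 11 1 12
f 11 12 3
f 12 1 13
f 12 13 3
f 13 1 14
f 13 14 3
f 14 1 15
f 14 15 3
f 15 1 16
f 15 16 3
f 16 1 2
f 16 2 3
f 18 17 20
f 18 20 19
f 20 17 21
f 20 21 19
f 21 17 22
f 21 22 19
f 22 17 23
f 22 23 19
f 23 17 24
f 23 24 19
f 24 17 25
f 24 25 19
f 25 17 26
f 25 26 19
f 26 17 27
f 26 27 19
f 27 17 28
f 27 28 19
f 28 17 29
f 28 29 19
f 29 17 30
f 29 30 19
f 30 17 31
f 30 31 19
f 31 17 18
f 31 18 19
f 32 69 48
f 69 43 72
f 48 72 37
f 69 72 48
f 32 48 44
f 48 37 49
f 44 49 33
f 48 49 44
f 32 44 53
f 44 33 54
f 53 54 39
f 44 54 53
f 32 53 65
f 53 39 68
f 65 68 42
f 53 68 65
f 32 65 69
f 65 42 73
f 69 73 43
f 65 73 69
f 33 49 60
f 49 37 63
f 60 63 41
f 49 63 60
f 37 72 50
f 72 43 71
f 50 71 36
f 72 71 50
f 43 73 70
f 73 42 66
f 70 66 34
f 73 66 70
f 42 68 67
f 68 39 55
f 67 55 38
f 68 55 67
f 39 54 59
f 54 33 56
f 59 56 40
f 54 56 59
f 35 61 47
f 61 41 62
f 47 62 36
f 61 62 47
f 35 47 45
f 47 36 46
f 45 46 34
f 47 46 45
f 35 45 52
f 45 34 51
f 52 51 38
f 45 51 52
f 35 52 57
f 52 38 58
f 57 58 40
f 52 58 57
f 35 57 61
f 57 40 64
f 61 64 41
f 57 64 61
f 36 62 50
f 62 41 63
f 50 63 37
f 62 63 50
f 34 46 70
f 46 36 71
f 70 71 43
f 46 71 70
f 38 51 67
f 51 34 66
f 67 66 42
f 51 66 67
f 40 58 59
f 58 38 55
f 59 55 39
f 58 55 59
f 41 64 60
f 64 40 56
f 60 56 33
f 64 56 60



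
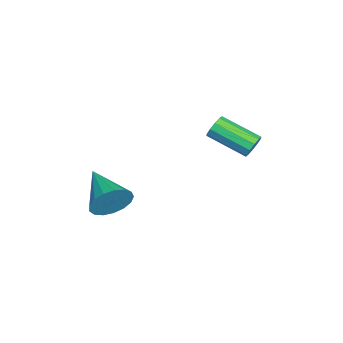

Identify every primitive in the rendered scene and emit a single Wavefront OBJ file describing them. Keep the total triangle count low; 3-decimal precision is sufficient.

v 2.259 -2.761 -0.841
v 2.655 -2.989 -0.101
v 0.721 -3.599 -0.279
v 2.485 -2.619 -0.013
v 2.264 -2.282 -0.115
v 2.041 -2.054 -0.384
v 1.869 -1.988 -0.757
v 1.786 -2.099 -1.149
v 1.811 -2.362 -1.471
v 1.939 -2.716 -1.649
v 2.14 -3.08 -1.642
v 2.369 -3.372 -1.451
v 2.572 -3.523 -1.121
v 2.704 -3.499 -0.726
v 2.734 -3.307 -0.358
v -0.311 2.23 0.626
v 0.042 2.265 1.02
v -0.556 0.786 1.688
v -0.909 0.75 1.294
v -0.232 2.418 1.115
v -0.83 0.939 1.783
v -0.535 2.5 1.023
v -1.133 1.02 1.691
v -0.753 2.478 0.779
v -1.351 0.999 1.448
v -0.802 2.361 0.477
v -1.4 0.882 1.146
v -0.664 2.194 0.232
v -1.262 0.715 0.9
v -0.39 2.041 0.137
v -0.988 0.562 0.805
v -0.087 1.96 0.229
v -0.685 0.48 0.897
v 0.131 1.981 0.472
v -0.467 0.502 1.141
v 0.18 2.098 0.774
v -0.418 0.619 1.443
f 2 1 4
f 2 4 3
f 4 1 5
f 4 5 3
f 5 1 6
f 5 6 3
f 6 1 7
f 6 7 3
f 7 1 8
f 7 8 3
f 8 1 9
f 8 9 3
f 9 1 10
f 9 10 3
f 10 1 11
f 10 11 3
f 11 1 12
f 11 12 3
f 12 1 13
f 12 13 3
f 13 1 14
f 13 14 3
f 14 1 15
f 14 15 3
f 15 1 2
f 15 2 3
f 17 16 20
f 17 20 18
f 18 20 21
f 18 21 19
f 20 16 22
f 20 22 21
f 21 22 23
f 21 23 19
f 22 16 24
f 22 24 23
f 23 24 25
f 23 25 19
f 24 16 26
f 24 26 25
f 25 26 27
f 25 27 19
f 26 16 28
f 26 28 27
f 27 28 29
f 27 29 19
f 28 16 30
f 28 30 29
f 29 30 31
f 29 31 19
f 30 16 32
f 30 32 31
f 31 32 33
f 31 33 19
f 32 16 34
f 32 34 33
f 33 34 35
f 33 35 19
f 34 16 36
f 34 36 35
f 35 36 37
f 35 37 19
f 36 16 17
f 36 17 37
f 37 17 18
f 37 18 19

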